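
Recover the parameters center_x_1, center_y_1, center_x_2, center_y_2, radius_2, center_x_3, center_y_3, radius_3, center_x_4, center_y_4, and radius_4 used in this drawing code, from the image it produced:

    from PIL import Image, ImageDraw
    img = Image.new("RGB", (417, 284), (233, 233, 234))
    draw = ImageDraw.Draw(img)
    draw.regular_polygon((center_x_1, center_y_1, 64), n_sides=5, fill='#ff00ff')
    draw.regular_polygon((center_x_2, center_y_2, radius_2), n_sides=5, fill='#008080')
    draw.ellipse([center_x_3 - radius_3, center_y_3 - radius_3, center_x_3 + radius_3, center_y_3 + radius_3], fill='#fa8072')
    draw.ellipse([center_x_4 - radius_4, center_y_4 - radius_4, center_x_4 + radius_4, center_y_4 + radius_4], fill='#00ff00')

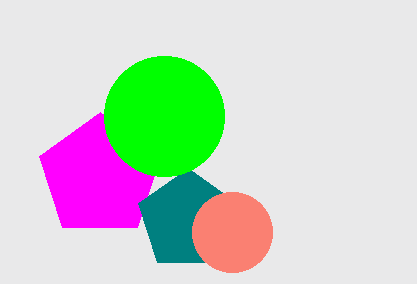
center_x_1 = 100
center_y_1 = 176
center_x_2 = 188
center_y_2 = 220
radius_2 = 52
center_x_3 = 232
center_y_3 = 232
radius_3 = 40
center_x_4 = 164
center_y_4 = 116
radius_4 = 60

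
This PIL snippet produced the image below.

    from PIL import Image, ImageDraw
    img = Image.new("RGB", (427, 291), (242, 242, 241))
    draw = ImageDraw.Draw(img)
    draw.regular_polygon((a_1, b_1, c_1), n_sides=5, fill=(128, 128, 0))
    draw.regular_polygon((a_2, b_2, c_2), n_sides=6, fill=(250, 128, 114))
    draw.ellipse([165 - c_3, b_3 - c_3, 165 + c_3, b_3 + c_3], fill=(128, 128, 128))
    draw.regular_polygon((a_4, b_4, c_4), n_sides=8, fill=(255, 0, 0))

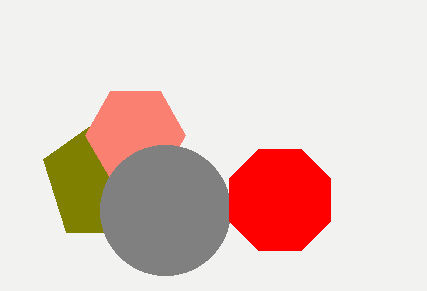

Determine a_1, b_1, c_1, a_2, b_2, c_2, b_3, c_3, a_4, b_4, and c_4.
a_1 = 105, b_1 = 180, c_1 = 65, a_2 = 135, b_2 = 135, c_2 = 50, b_3 = 210, c_3 = 65, a_4 = 280, b_4 = 200, c_4 = 55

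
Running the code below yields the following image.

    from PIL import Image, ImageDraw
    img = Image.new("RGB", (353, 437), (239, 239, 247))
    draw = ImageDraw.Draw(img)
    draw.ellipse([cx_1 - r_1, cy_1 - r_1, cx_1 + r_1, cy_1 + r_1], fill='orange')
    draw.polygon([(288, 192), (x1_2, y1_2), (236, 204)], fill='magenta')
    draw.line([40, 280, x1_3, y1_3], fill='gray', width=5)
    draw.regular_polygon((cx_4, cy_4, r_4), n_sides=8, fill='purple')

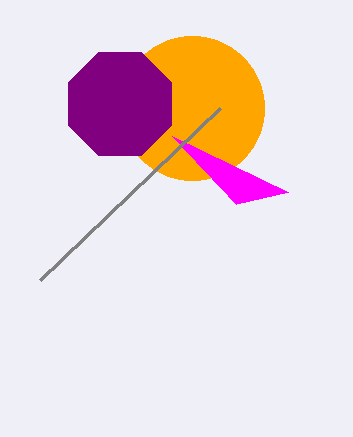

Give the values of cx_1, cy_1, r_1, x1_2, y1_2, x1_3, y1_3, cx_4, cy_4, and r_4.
cx_1 = 192
cy_1 = 108
r_1 = 72
x1_2 = 172
y1_2 = 136
x1_3 = 220
y1_3 = 108
cx_4 = 120
cy_4 = 104
r_4 = 56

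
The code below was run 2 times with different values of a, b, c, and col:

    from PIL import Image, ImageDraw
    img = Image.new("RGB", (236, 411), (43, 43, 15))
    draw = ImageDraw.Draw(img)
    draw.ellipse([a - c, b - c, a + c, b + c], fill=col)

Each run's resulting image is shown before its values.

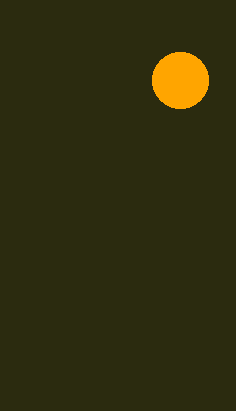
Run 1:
a = 180; b = 80; c = 28; col = 'orange'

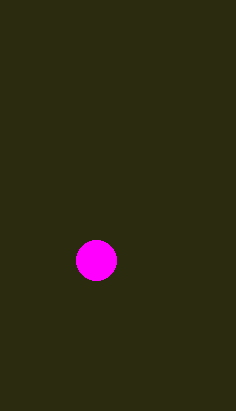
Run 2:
a = 96, b = 260, c = 20, col = 'magenta'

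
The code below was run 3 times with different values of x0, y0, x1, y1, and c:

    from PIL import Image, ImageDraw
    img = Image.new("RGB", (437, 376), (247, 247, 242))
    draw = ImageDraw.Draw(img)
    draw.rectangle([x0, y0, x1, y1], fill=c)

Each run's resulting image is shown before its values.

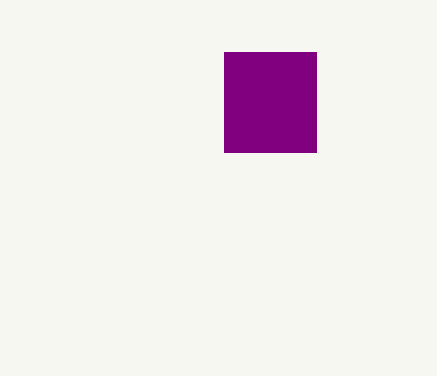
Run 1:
x0 = 224
y0 = 52
x1 = 316
y1 = 152
c = 'purple'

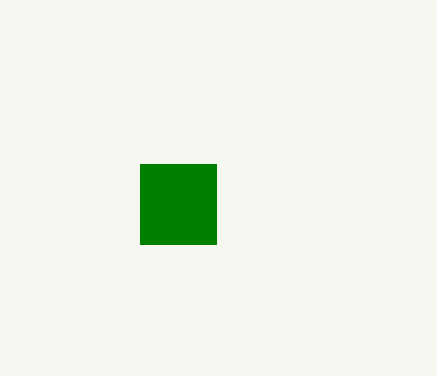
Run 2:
x0 = 140, y0 = 164, x1 = 216, y1 = 244, c = 'green'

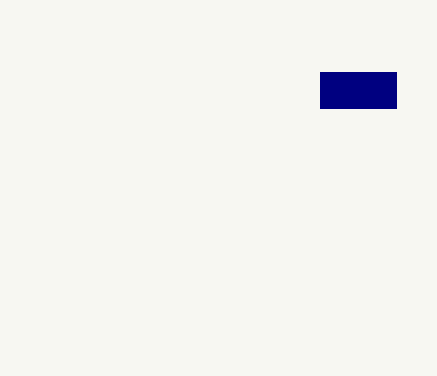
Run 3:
x0 = 320
y0 = 72
x1 = 396
y1 = 108
c = 'navy'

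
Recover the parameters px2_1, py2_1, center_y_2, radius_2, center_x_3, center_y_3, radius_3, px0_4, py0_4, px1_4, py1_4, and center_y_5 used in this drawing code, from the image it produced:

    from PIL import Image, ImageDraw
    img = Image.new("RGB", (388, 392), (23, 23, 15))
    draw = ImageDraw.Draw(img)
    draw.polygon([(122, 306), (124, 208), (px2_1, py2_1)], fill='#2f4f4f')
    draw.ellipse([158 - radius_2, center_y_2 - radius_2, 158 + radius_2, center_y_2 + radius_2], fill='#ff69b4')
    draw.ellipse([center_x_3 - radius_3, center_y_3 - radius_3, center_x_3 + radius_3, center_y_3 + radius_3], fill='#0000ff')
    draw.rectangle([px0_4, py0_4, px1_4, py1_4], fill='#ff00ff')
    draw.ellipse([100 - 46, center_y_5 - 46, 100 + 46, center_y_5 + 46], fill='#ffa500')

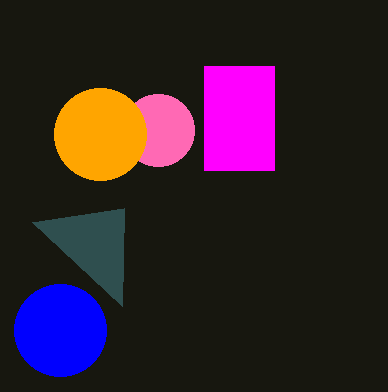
px2_1 = 32; py2_1 = 222; center_y_2 = 130; radius_2 = 36; center_x_3 = 60; center_y_3 = 330; radius_3 = 46; px0_4 = 204; py0_4 = 66; px1_4 = 274; py1_4 = 170; center_y_5 = 134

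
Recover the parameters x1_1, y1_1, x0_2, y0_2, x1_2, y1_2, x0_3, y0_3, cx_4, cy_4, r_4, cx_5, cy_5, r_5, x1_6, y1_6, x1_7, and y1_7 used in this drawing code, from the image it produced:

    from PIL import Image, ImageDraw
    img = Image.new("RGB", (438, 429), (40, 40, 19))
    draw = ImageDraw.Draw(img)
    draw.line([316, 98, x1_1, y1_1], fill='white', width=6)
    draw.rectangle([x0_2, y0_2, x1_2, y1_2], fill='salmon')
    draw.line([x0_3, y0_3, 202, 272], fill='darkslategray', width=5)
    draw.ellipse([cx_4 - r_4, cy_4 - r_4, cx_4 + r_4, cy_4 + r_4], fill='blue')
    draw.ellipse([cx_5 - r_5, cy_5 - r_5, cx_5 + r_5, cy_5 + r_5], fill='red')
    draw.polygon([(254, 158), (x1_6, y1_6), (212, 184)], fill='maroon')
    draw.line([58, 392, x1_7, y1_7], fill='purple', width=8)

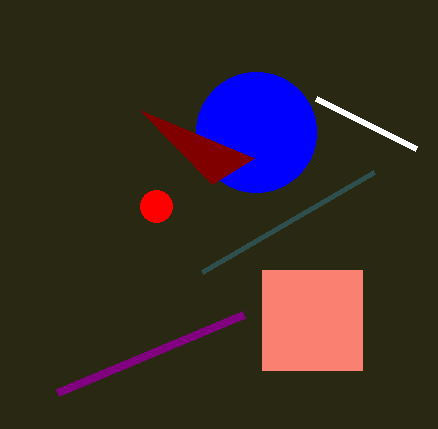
x1_1 = 416
y1_1 = 148
x0_2 = 262
y0_2 = 270
x1_2 = 362
y1_2 = 370
x0_3 = 374
y0_3 = 172
cx_4 = 256
cy_4 = 132
r_4 = 60
cx_5 = 156
cy_5 = 206
r_5 = 16
x1_6 = 140
y1_6 = 110
x1_7 = 244
y1_7 = 314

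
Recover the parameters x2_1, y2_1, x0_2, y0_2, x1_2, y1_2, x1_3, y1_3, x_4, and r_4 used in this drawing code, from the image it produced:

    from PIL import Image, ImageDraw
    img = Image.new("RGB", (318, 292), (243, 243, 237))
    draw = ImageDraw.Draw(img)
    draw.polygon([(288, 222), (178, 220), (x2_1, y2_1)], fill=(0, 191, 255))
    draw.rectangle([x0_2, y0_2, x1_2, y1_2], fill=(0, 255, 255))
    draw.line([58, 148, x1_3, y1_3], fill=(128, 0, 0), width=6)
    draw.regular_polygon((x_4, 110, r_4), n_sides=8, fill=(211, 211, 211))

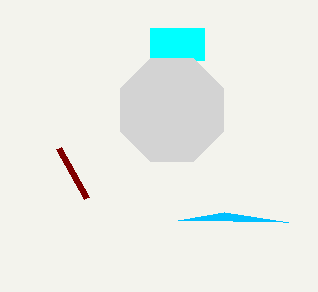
x2_1 = 224; y2_1 = 212; x0_2 = 150; y0_2 = 28; x1_2 = 204; y1_2 = 60; x1_3 = 86; y1_3 = 198; x_4 = 172; r_4 = 56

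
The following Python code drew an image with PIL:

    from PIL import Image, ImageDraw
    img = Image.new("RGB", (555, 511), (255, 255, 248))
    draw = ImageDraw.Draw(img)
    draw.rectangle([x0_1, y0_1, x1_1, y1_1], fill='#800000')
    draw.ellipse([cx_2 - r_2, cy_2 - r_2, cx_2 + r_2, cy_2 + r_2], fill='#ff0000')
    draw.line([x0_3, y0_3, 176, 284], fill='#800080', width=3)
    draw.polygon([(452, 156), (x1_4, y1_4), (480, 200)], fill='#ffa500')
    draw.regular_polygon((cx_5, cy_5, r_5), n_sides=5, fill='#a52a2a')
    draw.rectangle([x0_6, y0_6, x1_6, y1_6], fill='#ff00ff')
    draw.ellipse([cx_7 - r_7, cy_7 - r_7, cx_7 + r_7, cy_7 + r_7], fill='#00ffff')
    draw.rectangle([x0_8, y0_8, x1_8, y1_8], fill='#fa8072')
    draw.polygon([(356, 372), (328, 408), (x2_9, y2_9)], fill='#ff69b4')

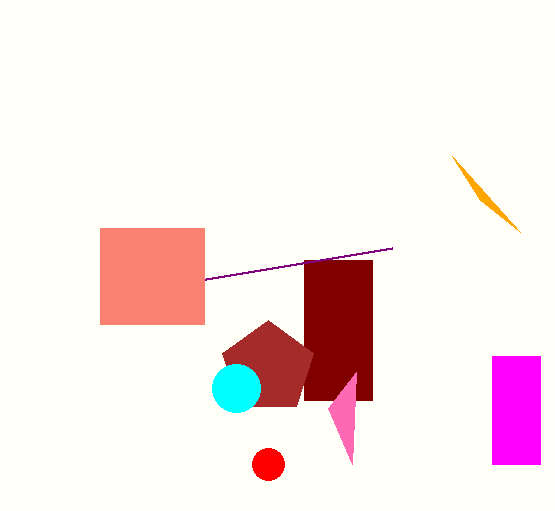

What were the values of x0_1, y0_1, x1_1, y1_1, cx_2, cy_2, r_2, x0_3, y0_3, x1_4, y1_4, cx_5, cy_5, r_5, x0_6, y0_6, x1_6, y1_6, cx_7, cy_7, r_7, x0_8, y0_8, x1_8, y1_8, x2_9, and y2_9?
x0_1 = 304, y0_1 = 260, x1_1 = 372, y1_1 = 400, cx_2 = 268, cy_2 = 464, r_2 = 16, x0_3 = 392, y0_3 = 248, x1_4 = 520, y1_4 = 232, cx_5 = 268, cy_5 = 368, r_5 = 48, x0_6 = 492, y0_6 = 356, x1_6 = 540, y1_6 = 464, cx_7 = 236, cy_7 = 388, r_7 = 24, x0_8 = 100, y0_8 = 228, x1_8 = 204, y1_8 = 324, x2_9 = 352, y2_9 = 464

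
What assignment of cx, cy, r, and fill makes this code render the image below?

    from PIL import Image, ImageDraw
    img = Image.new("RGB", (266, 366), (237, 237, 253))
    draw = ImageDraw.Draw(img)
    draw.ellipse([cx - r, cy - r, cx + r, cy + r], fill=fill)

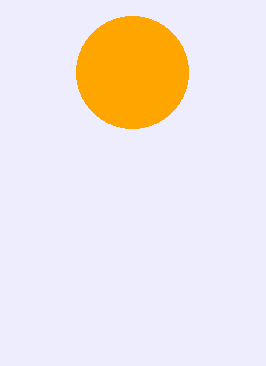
cx = 132; cy = 72; r = 56; fill = 'orange'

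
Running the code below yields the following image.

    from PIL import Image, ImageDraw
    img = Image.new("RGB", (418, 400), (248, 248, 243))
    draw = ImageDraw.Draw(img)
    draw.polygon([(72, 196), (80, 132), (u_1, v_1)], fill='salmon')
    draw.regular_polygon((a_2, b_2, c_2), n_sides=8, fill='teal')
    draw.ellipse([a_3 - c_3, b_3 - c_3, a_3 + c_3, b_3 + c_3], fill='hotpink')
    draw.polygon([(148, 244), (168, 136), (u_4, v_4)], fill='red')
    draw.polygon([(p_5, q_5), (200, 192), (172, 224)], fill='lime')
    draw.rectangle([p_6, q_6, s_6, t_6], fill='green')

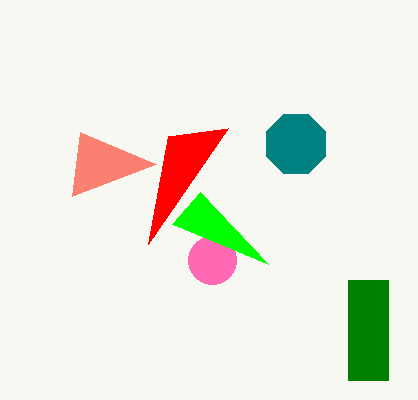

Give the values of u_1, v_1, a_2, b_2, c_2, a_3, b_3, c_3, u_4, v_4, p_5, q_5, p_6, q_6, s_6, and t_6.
u_1 = 156
v_1 = 164
a_2 = 296
b_2 = 144
c_2 = 32
a_3 = 212
b_3 = 260
c_3 = 24
u_4 = 228
v_4 = 128
p_5 = 268
q_5 = 264
p_6 = 348
q_6 = 280
s_6 = 388
t_6 = 380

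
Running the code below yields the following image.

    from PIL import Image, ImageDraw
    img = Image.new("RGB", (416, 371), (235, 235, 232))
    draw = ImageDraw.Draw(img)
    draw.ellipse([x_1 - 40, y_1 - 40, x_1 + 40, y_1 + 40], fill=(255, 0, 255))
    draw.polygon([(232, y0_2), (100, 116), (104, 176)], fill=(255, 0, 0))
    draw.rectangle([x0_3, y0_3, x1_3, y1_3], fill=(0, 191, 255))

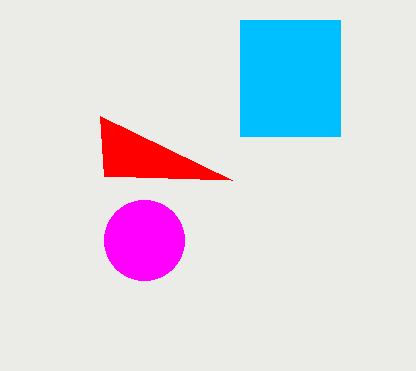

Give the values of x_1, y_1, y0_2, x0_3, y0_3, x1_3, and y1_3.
x_1 = 144, y_1 = 240, y0_2 = 180, x0_3 = 240, y0_3 = 20, x1_3 = 340, y1_3 = 136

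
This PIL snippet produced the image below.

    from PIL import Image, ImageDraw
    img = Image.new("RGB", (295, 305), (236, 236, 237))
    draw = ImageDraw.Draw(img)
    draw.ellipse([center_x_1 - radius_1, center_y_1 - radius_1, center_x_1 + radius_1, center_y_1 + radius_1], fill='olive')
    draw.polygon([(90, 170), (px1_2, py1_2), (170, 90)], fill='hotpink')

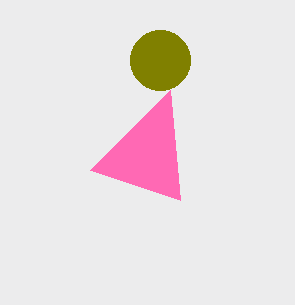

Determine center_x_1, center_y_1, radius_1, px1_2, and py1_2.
center_x_1 = 160; center_y_1 = 60; radius_1 = 30; px1_2 = 180; py1_2 = 200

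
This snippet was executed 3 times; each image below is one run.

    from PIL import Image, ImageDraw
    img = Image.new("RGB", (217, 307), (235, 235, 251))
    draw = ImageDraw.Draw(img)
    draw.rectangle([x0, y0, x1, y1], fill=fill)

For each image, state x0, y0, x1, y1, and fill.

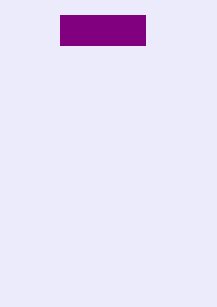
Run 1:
x0 = 60, y0 = 15, x1 = 145, y1 = 45, fill = 'purple'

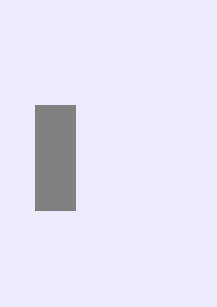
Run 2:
x0 = 35; y0 = 105; x1 = 75; y1 = 210; fill = 'gray'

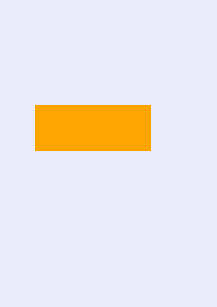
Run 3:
x0 = 35; y0 = 105; x1 = 150; y1 = 150; fill = 'orange'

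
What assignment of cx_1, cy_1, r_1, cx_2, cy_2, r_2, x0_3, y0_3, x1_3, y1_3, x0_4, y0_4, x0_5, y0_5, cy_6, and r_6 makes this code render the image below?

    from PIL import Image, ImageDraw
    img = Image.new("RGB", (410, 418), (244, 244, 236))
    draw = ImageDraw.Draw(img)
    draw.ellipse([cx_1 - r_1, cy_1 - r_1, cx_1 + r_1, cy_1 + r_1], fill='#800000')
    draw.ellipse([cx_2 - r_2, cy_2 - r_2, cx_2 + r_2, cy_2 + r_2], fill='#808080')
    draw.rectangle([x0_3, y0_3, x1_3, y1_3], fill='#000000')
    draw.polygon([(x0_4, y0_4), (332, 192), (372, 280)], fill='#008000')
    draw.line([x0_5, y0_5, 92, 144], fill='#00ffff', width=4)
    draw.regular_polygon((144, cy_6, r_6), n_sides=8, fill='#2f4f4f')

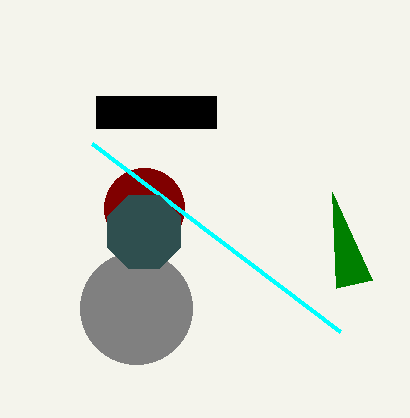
cx_1 = 144; cy_1 = 208; r_1 = 40; cx_2 = 136; cy_2 = 308; r_2 = 56; x0_3 = 96; y0_3 = 96; x1_3 = 216; y1_3 = 128; x0_4 = 336; y0_4 = 288; x0_5 = 340; y0_5 = 332; cy_6 = 232; r_6 = 40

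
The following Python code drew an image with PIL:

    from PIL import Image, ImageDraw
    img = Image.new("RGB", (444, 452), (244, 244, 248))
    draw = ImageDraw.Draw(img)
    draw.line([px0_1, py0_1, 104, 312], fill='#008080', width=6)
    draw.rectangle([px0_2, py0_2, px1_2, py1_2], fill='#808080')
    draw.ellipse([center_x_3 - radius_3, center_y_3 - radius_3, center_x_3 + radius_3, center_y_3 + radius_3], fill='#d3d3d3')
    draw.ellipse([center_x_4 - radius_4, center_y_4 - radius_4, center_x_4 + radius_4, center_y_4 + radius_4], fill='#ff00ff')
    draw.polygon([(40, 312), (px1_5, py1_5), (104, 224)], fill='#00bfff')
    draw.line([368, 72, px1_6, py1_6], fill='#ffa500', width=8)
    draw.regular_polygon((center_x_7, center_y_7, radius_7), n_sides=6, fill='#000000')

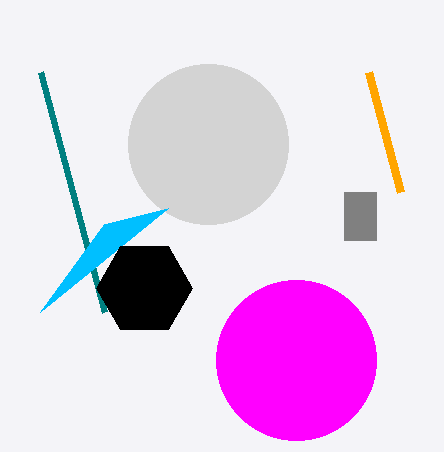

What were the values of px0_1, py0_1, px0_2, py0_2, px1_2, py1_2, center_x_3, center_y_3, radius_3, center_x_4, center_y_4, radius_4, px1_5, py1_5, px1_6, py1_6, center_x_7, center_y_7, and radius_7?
px0_1 = 40
py0_1 = 72
px0_2 = 344
py0_2 = 192
px1_2 = 376
py1_2 = 240
center_x_3 = 208
center_y_3 = 144
radius_3 = 80
center_x_4 = 296
center_y_4 = 360
radius_4 = 80
px1_5 = 168
py1_5 = 208
px1_6 = 400
py1_6 = 192
center_x_7 = 144
center_y_7 = 288
radius_7 = 48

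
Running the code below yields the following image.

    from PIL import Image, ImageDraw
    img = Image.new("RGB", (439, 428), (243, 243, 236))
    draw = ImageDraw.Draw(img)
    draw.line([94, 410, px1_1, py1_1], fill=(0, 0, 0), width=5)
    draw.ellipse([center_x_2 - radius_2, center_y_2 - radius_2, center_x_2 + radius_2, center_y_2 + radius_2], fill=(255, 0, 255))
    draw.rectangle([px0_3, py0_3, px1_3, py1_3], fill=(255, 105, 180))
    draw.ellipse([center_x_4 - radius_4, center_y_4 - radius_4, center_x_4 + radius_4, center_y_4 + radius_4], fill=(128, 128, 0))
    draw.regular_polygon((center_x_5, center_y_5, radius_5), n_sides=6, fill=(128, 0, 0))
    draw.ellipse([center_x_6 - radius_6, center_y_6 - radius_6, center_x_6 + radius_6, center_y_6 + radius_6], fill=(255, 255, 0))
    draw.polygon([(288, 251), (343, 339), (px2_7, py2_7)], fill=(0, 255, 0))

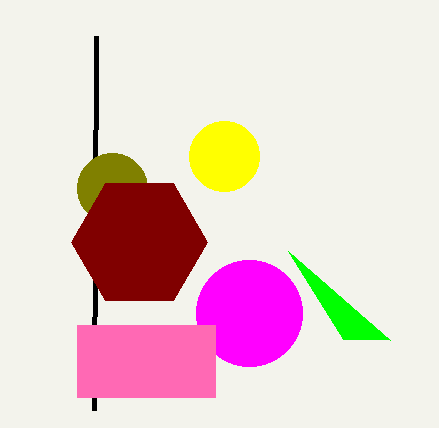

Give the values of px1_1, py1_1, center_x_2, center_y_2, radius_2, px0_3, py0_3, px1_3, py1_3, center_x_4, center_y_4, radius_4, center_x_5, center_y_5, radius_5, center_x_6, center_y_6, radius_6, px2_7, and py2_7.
px1_1 = 96, py1_1 = 36, center_x_2 = 249, center_y_2 = 313, radius_2 = 53, px0_3 = 77, py0_3 = 325, px1_3 = 215, py1_3 = 397, center_x_4 = 112, center_y_4 = 188, radius_4 = 35, center_x_5 = 139, center_y_5 = 242, radius_5 = 68, center_x_6 = 224, center_y_6 = 156, radius_6 = 35, px2_7 = 390, py2_7 = 340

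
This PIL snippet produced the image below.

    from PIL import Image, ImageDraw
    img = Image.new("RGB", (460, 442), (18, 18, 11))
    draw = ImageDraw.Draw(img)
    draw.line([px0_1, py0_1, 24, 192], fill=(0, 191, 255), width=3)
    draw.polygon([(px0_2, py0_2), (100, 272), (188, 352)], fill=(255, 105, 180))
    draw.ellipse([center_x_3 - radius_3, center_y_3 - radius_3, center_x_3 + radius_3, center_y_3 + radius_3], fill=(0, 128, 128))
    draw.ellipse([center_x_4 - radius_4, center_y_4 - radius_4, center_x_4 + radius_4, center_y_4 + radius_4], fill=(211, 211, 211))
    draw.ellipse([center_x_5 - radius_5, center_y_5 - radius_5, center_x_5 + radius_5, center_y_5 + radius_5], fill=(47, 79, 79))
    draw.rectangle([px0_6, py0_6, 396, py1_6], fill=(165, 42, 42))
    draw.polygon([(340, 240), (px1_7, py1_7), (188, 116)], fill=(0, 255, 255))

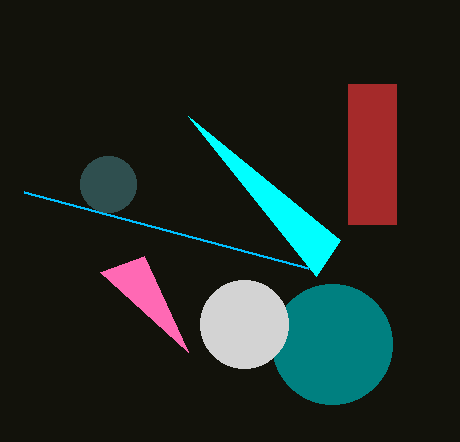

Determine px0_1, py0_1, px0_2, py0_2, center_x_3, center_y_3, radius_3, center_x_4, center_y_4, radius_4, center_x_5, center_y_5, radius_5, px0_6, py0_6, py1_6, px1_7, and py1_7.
px0_1 = 308; py0_1 = 268; px0_2 = 144; py0_2 = 256; center_x_3 = 332; center_y_3 = 344; radius_3 = 60; center_x_4 = 244; center_y_4 = 324; radius_4 = 44; center_x_5 = 108; center_y_5 = 184; radius_5 = 28; px0_6 = 348; py0_6 = 84; py1_6 = 224; px1_7 = 316; py1_7 = 276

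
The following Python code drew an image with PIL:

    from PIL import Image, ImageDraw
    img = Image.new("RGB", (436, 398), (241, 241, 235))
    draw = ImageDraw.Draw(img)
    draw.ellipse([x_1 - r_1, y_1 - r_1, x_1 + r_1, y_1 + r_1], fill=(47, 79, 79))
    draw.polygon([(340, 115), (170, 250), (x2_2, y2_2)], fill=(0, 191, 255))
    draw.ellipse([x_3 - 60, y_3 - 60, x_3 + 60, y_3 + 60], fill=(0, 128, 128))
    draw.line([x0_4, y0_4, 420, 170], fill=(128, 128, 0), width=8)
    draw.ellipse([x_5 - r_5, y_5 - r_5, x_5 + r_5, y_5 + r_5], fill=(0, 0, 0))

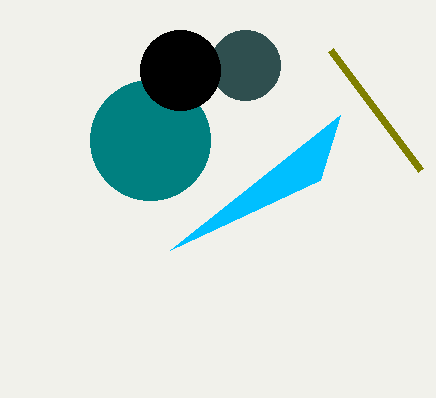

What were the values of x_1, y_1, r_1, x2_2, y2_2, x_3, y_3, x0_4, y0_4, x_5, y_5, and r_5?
x_1 = 245, y_1 = 65, r_1 = 35, x2_2 = 320, y2_2 = 180, x_3 = 150, y_3 = 140, x0_4 = 330, y0_4 = 50, x_5 = 180, y_5 = 70, r_5 = 40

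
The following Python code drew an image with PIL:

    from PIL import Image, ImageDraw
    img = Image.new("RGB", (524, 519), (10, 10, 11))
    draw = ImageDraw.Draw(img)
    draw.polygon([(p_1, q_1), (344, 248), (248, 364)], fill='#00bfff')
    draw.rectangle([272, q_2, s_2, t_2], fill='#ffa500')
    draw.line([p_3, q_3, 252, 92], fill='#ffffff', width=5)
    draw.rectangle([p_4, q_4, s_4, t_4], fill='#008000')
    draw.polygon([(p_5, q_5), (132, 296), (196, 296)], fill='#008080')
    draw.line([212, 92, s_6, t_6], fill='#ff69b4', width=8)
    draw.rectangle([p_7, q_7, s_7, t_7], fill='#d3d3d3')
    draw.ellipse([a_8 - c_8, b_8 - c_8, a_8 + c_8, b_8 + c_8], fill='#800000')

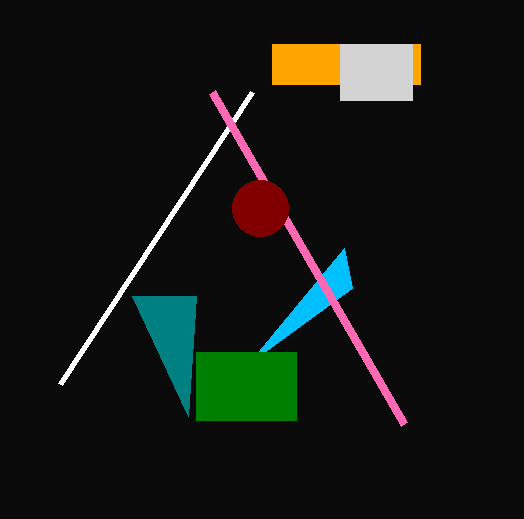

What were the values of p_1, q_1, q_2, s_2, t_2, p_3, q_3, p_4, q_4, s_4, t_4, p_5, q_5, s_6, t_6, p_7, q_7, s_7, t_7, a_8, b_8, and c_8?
p_1 = 352, q_1 = 288, q_2 = 44, s_2 = 420, t_2 = 84, p_3 = 60, q_3 = 384, p_4 = 196, q_4 = 352, s_4 = 296, t_4 = 420, p_5 = 188, q_5 = 416, s_6 = 404, t_6 = 424, p_7 = 340, q_7 = 44, s_7 = 412, t_7 = 100, a_8 = 260, b_8 = 208, c_8 = 28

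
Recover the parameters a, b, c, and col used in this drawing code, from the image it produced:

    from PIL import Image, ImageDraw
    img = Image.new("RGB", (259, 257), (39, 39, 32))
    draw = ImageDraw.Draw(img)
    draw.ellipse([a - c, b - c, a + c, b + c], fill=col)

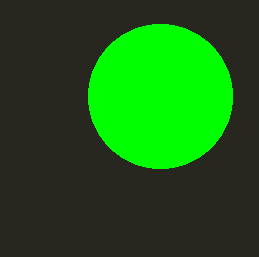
a = 160, b = 96, c = 72, col = 'lime'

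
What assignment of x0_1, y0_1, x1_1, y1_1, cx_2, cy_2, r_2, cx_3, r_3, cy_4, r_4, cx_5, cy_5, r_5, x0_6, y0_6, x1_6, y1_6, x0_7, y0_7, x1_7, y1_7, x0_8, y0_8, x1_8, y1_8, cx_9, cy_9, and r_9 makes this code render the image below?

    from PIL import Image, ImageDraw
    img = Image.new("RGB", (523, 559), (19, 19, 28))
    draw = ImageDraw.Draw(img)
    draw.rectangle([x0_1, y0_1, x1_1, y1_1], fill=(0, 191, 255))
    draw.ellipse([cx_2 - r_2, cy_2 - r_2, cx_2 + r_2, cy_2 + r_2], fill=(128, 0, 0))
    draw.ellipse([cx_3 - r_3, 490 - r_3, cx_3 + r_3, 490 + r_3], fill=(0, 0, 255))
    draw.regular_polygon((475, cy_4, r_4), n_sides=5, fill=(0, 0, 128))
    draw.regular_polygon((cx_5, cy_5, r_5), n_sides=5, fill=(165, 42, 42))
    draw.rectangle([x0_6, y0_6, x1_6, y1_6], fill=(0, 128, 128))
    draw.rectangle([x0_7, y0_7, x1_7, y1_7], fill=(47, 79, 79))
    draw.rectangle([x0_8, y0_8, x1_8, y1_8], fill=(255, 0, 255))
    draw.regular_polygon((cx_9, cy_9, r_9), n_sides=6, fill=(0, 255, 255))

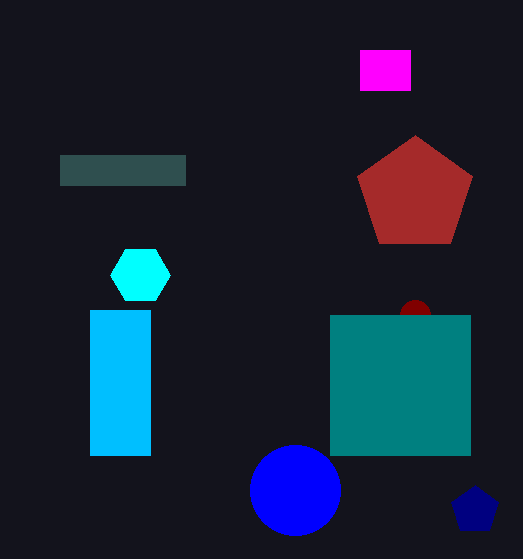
x0_1 = 90
y0_1 = 310
x1_1 = 150
y1_1 = 455
cx_2 = 415
cy_2 = 315
r_2 = 15
cx_3 = 295
r_3 = 45
cy_4 = 510
r_4 = 25
cx_5 = 415
cy_5 = 195
r_5 = 60
x0_6 = 330
y0_6 = 315
x1_6 = 470
y1_6 = 455
x0_7 = 60
y0_7 = 155
x1_7 = 185
y1_7 = 185
x0_8 = 360
y0_8 = 50
x1_8 = 410
y1_8 = 90
cx_9 = 140
cy_9 = 275
r_9 = 30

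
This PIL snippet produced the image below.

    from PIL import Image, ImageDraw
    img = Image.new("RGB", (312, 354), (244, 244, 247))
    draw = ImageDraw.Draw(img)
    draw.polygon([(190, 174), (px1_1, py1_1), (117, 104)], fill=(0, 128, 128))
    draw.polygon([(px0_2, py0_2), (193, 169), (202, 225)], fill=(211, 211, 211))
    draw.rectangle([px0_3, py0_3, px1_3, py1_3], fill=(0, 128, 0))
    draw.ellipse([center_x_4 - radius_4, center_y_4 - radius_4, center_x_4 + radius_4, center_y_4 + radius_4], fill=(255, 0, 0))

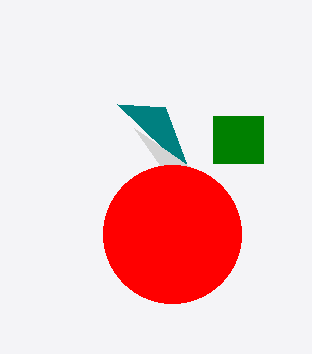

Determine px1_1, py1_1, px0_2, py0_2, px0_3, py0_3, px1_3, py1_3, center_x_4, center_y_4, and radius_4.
px1_1 = 165, py1_1 = 107, px0_2 = 134, py0_2 = 128, px0_3 = 213, py0_3 = 116, px1_3 = 263, py1_3 = 163, center_x_4 = 172, center_y_4 = 234, radius_4 = 69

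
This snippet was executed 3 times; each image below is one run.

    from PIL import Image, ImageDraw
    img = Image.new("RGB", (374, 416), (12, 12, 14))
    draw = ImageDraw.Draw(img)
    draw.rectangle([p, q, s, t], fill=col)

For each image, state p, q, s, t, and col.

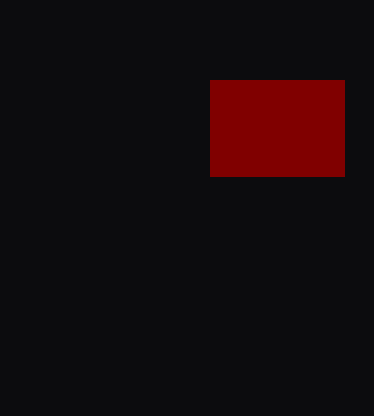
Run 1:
p = 210, q = 80, s = 344, t = 176, col = 'maroon'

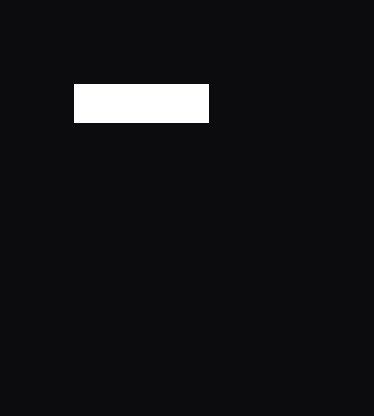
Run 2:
p = 74, q = 84, s = 208, t = 122, col = 'white'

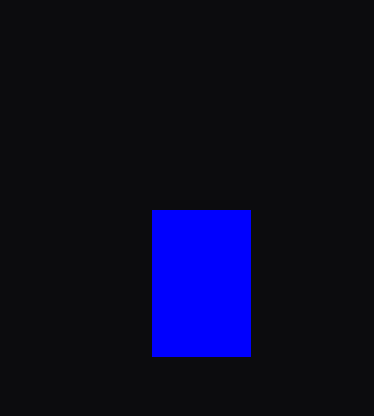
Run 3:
p = 152, q = 210, s = 250, t = 356, col = 'blue'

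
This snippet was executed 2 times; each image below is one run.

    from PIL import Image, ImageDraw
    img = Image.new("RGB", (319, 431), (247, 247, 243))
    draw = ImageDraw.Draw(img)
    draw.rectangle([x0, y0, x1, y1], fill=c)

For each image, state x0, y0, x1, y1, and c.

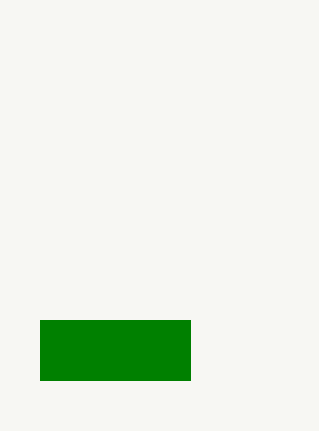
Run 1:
x0 = 40
y0 = 320
x1 = 190
y1 = 380
c = 'green'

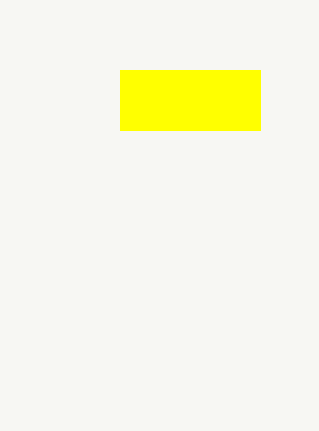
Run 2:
x0 = 120; y0 = 70; x1 = 260; y1 = 130; c = 'yellow'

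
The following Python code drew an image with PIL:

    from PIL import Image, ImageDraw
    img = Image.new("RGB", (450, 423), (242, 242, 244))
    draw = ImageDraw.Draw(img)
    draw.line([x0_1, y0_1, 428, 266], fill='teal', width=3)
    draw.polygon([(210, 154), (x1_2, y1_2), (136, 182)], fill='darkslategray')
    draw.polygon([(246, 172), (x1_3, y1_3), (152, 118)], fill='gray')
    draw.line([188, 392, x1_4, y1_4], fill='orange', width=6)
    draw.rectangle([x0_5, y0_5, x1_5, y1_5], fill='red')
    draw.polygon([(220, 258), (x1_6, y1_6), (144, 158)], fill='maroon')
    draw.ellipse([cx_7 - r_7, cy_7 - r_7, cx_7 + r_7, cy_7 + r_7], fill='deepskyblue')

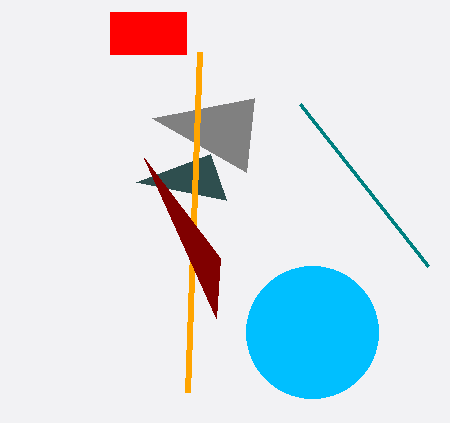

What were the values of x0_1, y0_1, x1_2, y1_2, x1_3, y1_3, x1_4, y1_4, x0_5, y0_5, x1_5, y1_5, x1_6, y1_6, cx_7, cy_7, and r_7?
x0_1 = 300
y0_1 = 104
x1_2 = 226
y1_2 = 200
x1_3 = 254
y1_3 = 98
x1_4 = 200
y1_4 = 52
x0_5 = 110
y0_5 = 12
x1_5 = 186
y1_5 = 54
x1_6 = 216
y1_6 = 318
cx_7 = 312
cy_7 = 332
r_7 = 66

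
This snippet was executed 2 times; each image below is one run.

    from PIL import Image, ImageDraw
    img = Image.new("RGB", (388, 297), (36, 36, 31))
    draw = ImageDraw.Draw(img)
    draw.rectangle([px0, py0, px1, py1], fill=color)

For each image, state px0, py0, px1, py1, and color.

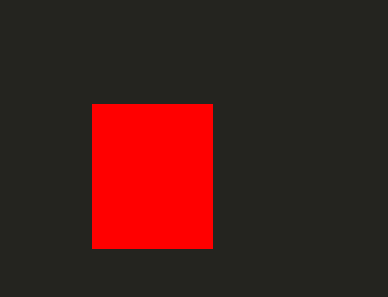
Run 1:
px0 = 92
py0 = 104
px1 = 212
py1 = 248
color = 'red'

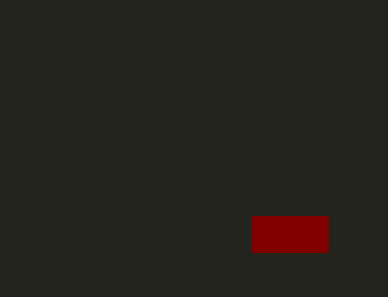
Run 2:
px0 = 252, py0 = 216, px1 = 328, py1 = 252, color = 'maroon'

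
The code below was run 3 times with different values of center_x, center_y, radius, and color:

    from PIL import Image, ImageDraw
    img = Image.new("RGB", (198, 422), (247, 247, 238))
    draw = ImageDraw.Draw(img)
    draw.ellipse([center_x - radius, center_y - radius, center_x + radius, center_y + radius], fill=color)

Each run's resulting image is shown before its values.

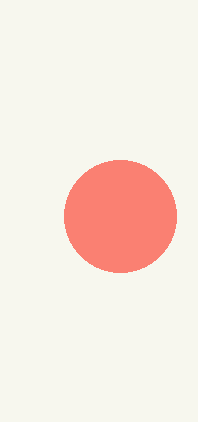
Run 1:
center_x = 120; center_y = 216; radius = 56; color = 'salmon'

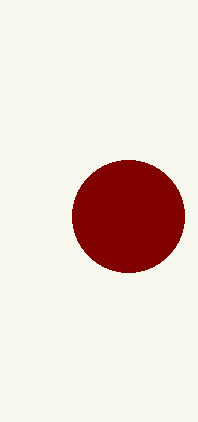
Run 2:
center_x = 128
center_y = 216
radius = 56
color = 'maroon'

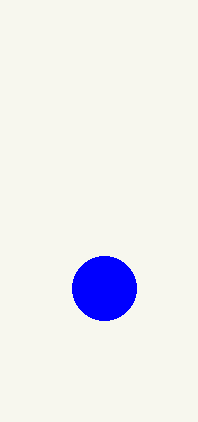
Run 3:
center_x = 104
center_y = 288
radius = 32
color = 'blue'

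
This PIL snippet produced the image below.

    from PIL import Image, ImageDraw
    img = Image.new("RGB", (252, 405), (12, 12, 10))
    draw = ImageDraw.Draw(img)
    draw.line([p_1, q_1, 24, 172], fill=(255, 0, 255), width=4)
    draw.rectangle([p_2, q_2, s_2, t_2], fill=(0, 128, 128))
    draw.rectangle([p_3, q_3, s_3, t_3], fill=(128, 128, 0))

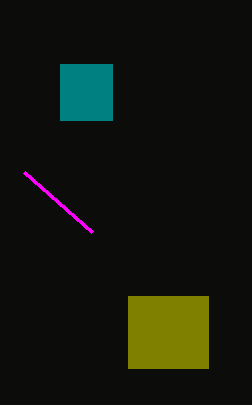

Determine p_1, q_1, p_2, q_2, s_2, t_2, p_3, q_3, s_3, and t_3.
p_1 = 92
q_1 = 232
p_2 = 60
q_2 = 64
s_2 = 112
t_2 = 120
p_3 = 128
q_3 = 296
s_3 = 208
t_3 = 368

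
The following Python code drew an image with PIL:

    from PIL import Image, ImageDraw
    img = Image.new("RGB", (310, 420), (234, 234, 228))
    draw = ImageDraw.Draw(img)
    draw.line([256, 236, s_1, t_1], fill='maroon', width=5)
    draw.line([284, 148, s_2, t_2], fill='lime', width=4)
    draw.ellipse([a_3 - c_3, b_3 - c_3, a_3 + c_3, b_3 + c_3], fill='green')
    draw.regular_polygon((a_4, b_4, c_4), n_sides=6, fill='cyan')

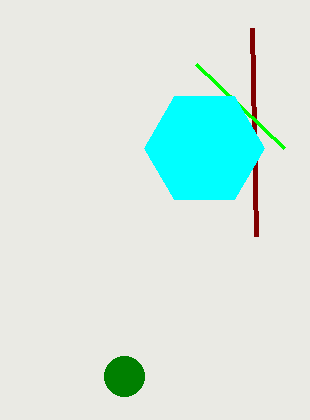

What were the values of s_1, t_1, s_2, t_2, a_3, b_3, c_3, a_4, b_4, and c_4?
s_1 = 252; t_1 = 28; s_2 = 196; t_2 = 64; a_3 = 124; b_3 = 376; c_3 = 20; a_4 = 204; b_4 = 148; c_4 = 60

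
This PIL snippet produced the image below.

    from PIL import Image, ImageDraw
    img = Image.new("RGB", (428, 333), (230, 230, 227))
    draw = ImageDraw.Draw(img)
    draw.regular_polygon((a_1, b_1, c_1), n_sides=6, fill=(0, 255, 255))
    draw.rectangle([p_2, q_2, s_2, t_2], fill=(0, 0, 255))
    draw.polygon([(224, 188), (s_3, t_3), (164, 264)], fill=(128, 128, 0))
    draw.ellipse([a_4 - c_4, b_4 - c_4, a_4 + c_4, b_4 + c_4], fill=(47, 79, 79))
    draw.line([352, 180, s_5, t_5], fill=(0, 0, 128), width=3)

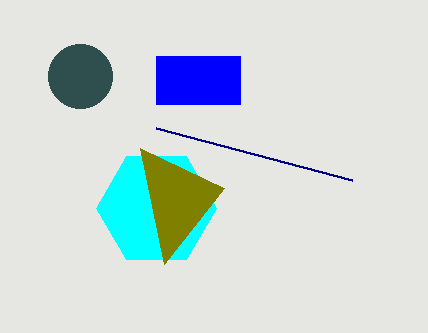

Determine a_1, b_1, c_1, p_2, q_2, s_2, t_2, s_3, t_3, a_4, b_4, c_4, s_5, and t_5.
a_1 = 156, b_1 = 208, c_1 = 60, p_2 = 156, q_2 = 56, s_2 = 240, t_2 = 104, s_3 = 140, t_3 = 148, a_4 = 80, b_4 = 76, c_4 = 32, s_5 = 156, t_5 = 128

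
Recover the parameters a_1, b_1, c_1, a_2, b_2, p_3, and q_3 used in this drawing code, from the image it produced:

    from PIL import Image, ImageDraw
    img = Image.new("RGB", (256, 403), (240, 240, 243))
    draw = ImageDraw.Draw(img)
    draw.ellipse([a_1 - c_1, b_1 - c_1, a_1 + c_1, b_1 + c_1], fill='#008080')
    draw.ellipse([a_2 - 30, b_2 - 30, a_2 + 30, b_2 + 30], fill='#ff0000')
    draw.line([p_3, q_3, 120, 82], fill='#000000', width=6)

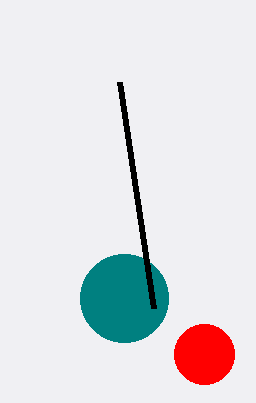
a_1 = 124
b_1 = 298
c_1 = 44
a_2 = 204
b_2 = 354
p_3 = 154
q_3 = 308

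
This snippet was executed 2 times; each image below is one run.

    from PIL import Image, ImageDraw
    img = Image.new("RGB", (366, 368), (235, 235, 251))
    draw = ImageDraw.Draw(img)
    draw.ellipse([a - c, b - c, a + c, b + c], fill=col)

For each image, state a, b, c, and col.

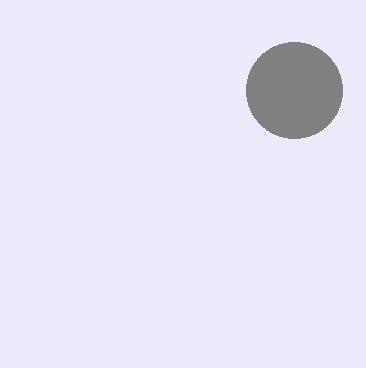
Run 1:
a = 294, b = 90, c = 48, col = 'gray'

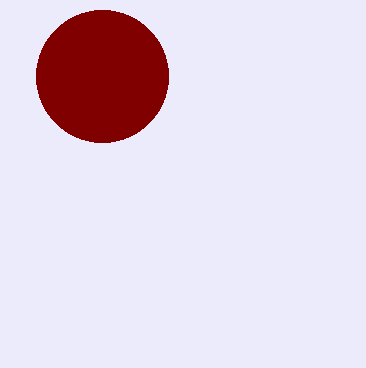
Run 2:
a = 102
b = 76
c = 66
col = 'maroon'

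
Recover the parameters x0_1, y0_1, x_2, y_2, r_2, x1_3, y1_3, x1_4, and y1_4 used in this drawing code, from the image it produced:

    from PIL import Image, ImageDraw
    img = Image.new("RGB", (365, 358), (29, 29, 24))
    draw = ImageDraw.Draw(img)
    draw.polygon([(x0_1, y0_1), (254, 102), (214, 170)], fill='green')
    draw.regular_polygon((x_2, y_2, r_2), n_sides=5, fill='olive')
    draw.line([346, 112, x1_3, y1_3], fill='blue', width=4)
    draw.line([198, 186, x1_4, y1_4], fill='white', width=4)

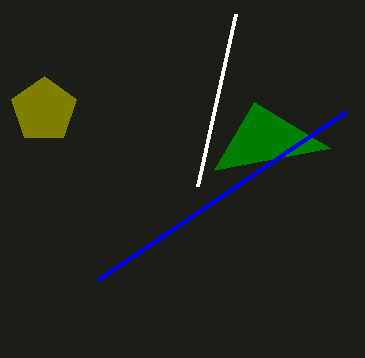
x0_1 = 330
y0_1 = 148
x_2 = 44
y_2 = 110
r_2 = 34
x1_3 = 98
y1_3 = 280
x1_4 = 236
y1_4 = 14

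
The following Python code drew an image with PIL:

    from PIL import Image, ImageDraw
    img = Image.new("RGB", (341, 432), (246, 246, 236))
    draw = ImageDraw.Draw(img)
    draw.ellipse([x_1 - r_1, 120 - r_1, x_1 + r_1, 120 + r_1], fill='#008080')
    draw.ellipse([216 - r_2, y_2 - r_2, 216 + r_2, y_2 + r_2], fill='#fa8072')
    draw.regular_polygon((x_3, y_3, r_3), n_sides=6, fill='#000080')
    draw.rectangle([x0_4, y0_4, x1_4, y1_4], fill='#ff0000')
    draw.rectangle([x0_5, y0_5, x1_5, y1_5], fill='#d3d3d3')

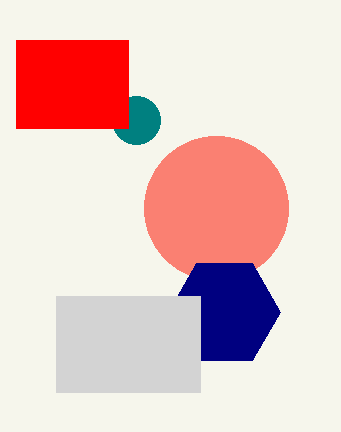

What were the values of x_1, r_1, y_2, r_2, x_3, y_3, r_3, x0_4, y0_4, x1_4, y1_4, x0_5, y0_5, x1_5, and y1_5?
x_1 = 136; r_1 = 24; y_2 = 208; r_2 = 72; x_3 = 224; y_3 = 312; r_3 = 56; x0_4 = 16; y0_4 = 40; x1_4 = 128; y1_4 = 128; x0_5 = 56; y0_5 = 296; x1_5 = 200; y1_5 = 392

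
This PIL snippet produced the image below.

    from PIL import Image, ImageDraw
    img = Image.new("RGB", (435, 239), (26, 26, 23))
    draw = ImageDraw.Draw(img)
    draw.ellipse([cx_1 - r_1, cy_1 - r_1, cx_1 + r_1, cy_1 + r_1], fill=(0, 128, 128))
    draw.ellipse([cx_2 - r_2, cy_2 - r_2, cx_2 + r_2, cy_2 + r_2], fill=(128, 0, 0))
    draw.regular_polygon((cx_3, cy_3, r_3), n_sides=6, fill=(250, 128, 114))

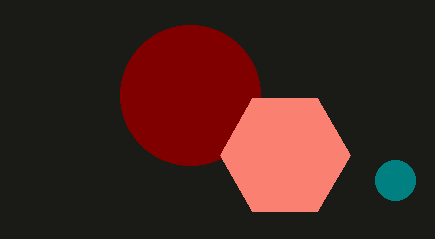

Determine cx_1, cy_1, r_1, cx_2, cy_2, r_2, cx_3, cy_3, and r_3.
cx_1 = 395, cy_1 = 180, r_1 = 20, cx_2 = 190, cy_2 = 95, r_2 = 70, cx_3 = 285, cy_3 = 155, r_3 = 65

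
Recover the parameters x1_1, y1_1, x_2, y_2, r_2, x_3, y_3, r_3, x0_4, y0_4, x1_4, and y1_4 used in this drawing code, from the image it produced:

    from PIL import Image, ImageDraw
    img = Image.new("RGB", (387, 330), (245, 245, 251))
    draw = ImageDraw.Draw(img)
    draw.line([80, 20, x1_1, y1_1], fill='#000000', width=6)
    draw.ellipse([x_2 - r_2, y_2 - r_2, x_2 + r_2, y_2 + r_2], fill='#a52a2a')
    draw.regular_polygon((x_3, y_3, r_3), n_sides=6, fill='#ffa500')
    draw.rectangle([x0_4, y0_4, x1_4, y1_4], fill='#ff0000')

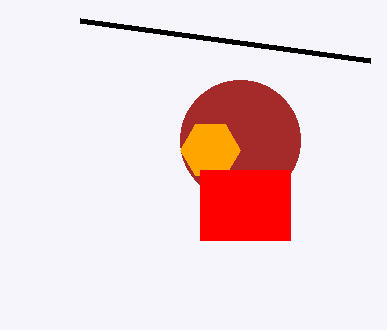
x1_1 = 370; y1_1 = 60; x_2 = 240; y_2 = 140; r_2 = 60; x_3 = 210; y_3 = 150; r_3 = 30; x0_4 = 200; y0_4 = 170; x1_4 = 290; y1_4 = 240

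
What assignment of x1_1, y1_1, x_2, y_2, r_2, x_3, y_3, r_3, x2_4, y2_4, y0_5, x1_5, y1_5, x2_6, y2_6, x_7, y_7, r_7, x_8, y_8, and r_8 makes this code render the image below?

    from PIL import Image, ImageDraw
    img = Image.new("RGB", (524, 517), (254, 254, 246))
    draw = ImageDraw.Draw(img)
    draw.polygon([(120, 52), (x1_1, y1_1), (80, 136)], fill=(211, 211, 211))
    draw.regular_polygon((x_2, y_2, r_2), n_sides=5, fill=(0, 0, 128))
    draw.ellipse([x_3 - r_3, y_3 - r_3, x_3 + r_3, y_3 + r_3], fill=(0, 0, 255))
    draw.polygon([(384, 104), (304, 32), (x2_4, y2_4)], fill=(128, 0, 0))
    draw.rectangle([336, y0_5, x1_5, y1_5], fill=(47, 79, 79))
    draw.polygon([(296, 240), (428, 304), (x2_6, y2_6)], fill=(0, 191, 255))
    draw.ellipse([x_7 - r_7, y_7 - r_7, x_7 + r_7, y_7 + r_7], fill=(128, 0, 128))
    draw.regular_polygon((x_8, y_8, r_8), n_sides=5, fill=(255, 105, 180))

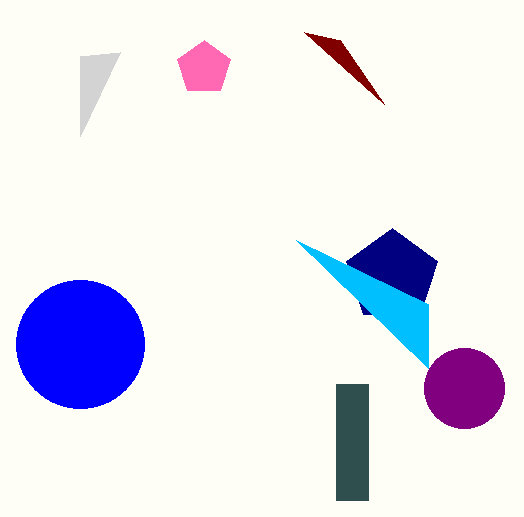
x1_1 = 80; y1_1 = 56; x_2 = 392; y_2 = 276; r_2 = 48; x_3 = 80; y_3 = 344; r_3 = 64; x2_4 = 340; y2_4 = 40; y0_5 = 384; x1_5 = 368; y1_5 = 500; x2_6 = 428; y2_6 = 368; x_7 = 464; y_7 = 388; r_7 = 40; x_8 = 204; y_8 = 68; r_8 = 28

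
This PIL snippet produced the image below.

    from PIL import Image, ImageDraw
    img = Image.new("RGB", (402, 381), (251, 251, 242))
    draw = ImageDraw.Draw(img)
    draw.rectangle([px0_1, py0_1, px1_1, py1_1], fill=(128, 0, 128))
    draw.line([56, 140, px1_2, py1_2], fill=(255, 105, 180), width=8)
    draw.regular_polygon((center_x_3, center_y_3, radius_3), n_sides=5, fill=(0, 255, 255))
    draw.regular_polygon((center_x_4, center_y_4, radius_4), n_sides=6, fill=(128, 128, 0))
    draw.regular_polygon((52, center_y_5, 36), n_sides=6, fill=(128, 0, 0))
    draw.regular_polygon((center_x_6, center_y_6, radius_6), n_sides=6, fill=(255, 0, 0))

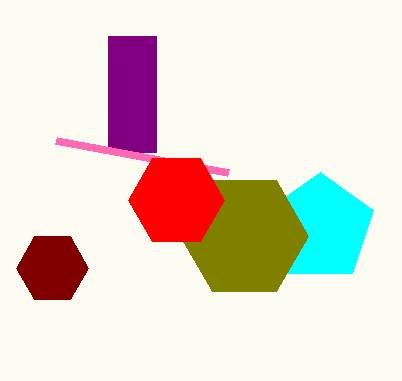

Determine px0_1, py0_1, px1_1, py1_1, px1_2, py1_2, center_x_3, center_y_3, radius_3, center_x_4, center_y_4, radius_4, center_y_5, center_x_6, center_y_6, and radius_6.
px0_1 = 108; py0_1 = 36; px1_1 = 156; py1_1 = 152; px1_2 = 228; py1_2 = 172; center_x_3 = 320; center_y_3 = 228; radius_3 = 56; center_x_4 = 244; center_y_4 = 236; radius_4 = 64; center_y_5 = 268; center_x_6 = 176; center_y_6 = 200; radius_6 = 48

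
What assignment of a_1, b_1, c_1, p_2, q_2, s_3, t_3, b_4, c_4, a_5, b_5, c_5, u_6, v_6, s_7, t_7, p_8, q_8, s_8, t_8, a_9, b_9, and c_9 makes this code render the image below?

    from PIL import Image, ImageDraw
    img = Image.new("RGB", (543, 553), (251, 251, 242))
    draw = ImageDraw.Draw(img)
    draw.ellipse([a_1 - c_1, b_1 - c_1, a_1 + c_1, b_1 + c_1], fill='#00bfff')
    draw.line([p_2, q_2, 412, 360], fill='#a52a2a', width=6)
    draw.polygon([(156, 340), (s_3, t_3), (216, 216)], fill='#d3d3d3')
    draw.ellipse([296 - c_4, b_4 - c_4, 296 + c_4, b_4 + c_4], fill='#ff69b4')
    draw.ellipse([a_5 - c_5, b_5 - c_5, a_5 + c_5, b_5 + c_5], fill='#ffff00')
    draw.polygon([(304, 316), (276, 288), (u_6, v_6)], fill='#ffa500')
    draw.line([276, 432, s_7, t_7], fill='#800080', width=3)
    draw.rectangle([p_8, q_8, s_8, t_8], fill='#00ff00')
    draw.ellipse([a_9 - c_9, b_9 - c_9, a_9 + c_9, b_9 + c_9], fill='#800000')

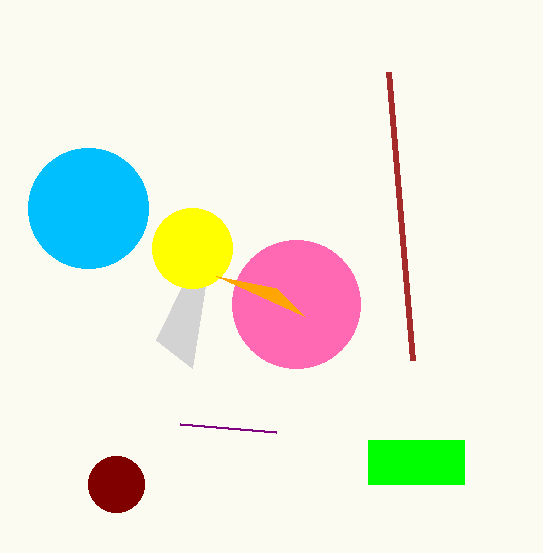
a_1 = 88
b_1 = 208
c_1 = 60
p_2 = 388
q_2 = 72
s_3 = 192
t_3 = 368
b_4 = 304
c_4 = 64
a_5 = 192
b_5 = 248
c_5 = 40
u_6 = 216
v_6 = 276
s_7 = 180
t_7 = 424
p_8 = 368
q_8 = 440
s_8 = 464
t_8 = 484
a_9 = 116
b_9 = 484
c_9 = 28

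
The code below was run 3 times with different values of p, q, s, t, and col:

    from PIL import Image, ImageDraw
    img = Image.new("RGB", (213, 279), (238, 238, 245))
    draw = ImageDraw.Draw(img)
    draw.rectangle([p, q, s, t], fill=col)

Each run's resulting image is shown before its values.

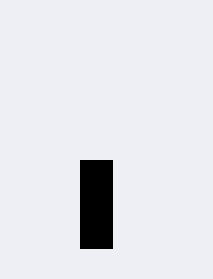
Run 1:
p = 80, q = 160, s = 112, t = 248, col = 'black'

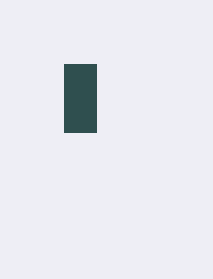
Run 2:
p = 64
q = 64
s = 96
t = 132
col = 'darkslategray'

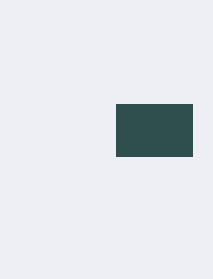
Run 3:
p = 116, q = 104, s = 192, t = 156, col = 'darkslategray'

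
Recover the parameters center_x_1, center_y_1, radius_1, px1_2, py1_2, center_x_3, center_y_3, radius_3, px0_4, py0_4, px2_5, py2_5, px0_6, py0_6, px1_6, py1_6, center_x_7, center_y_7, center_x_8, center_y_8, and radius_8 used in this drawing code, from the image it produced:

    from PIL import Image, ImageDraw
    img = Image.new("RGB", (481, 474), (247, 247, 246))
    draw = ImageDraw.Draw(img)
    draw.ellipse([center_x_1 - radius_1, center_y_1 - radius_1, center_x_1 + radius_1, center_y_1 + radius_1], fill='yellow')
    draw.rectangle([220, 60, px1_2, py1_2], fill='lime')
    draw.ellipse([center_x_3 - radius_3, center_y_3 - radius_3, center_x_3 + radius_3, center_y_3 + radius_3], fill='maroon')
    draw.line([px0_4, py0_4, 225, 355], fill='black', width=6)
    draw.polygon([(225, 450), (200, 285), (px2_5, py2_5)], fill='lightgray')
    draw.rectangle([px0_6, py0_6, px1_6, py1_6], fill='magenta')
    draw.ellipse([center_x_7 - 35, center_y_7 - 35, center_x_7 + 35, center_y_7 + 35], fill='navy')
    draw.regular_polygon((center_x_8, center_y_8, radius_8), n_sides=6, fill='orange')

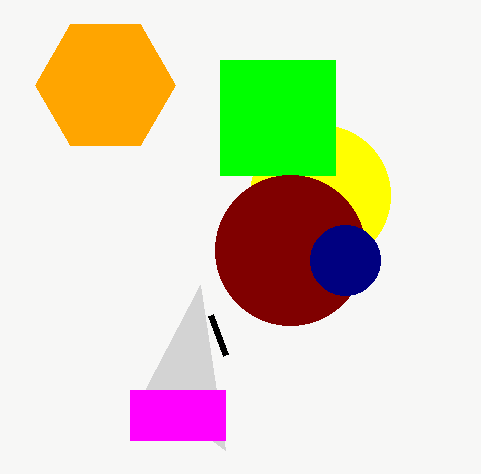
center_x_1 = 320
center_y_1 = 195
radius_1 = 70
px1_2 = 335
py1_2 = 175
center_x_3 = 290
center_y_3 = 250
radius_3 = 75
px0_4 = 210
py0_4 = 315
px2_5 = 145
py2_5 = 390
px0_6 = 130
py0_6 = 390
px1_6 = 225
py1_6 = 440
center_x_7 = 345
center_y_7 = 260
center_x_8 = 105
center_y_8 = 85
radius_8 = 70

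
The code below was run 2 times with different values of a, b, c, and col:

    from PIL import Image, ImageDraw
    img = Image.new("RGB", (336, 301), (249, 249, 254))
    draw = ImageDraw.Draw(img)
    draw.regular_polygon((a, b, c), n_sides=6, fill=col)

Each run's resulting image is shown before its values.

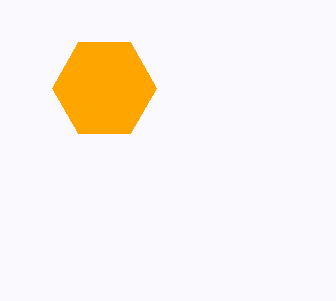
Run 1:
a = 104
b = 88
c = 52
col = 'orange'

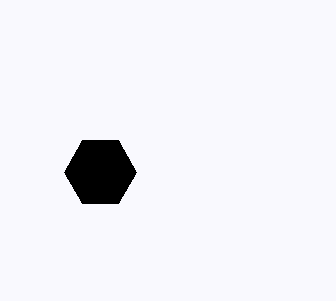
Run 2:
a = 100
b = 172
c = 36
col = 'black'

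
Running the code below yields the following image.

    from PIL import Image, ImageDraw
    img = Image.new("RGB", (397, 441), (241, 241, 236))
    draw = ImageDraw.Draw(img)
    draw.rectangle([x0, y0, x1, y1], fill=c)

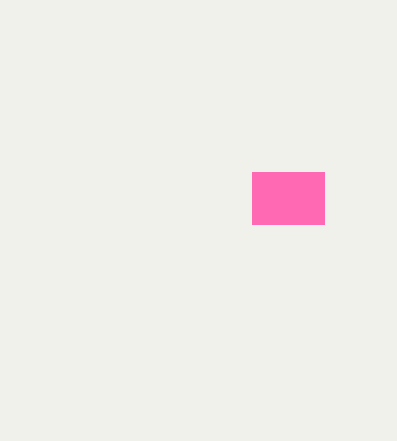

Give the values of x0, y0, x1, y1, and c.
x0 = 252; y0 = 172; x1 = 324; y1 = 224; c = 'hotpink'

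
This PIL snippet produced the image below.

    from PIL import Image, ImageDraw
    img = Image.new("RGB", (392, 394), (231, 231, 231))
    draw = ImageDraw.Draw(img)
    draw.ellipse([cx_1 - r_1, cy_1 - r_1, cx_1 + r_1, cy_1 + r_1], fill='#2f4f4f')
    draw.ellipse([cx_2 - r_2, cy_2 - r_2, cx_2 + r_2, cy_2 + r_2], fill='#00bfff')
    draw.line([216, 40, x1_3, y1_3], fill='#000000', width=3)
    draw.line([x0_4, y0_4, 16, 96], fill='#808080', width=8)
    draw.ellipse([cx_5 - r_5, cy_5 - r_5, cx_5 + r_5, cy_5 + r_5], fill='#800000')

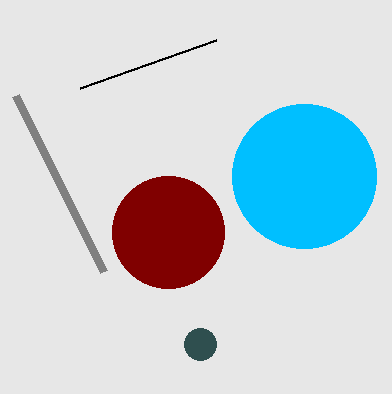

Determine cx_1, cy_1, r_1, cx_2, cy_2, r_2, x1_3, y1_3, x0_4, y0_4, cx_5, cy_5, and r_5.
cx_1 = 200; cy_1 = 344; r_1 = 16; cx_2 = 304; cy_2 = 176; r_2 = 72; x1_3 = 80; y1_3 = 88; x0_4 = 104; y0_4 = 272; cx_5 = 168; cy_5 = 232; r_5 = 56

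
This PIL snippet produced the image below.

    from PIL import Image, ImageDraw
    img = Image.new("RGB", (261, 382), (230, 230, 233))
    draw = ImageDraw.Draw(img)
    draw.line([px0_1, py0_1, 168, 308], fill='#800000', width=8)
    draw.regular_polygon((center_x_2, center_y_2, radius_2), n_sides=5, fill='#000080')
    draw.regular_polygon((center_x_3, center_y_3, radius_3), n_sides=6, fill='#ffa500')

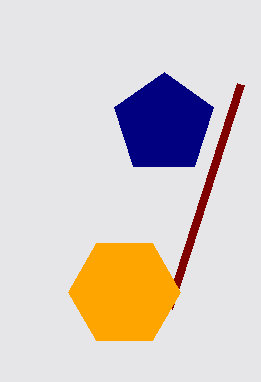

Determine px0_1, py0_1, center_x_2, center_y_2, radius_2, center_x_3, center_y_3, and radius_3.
px0_1 = 240, py0_1 = 84, center_x_2 = 164, center_y_2 = 124, radius_2 = 52, center_x_3 = 124, center_y_3 = 292, radius_3 = 56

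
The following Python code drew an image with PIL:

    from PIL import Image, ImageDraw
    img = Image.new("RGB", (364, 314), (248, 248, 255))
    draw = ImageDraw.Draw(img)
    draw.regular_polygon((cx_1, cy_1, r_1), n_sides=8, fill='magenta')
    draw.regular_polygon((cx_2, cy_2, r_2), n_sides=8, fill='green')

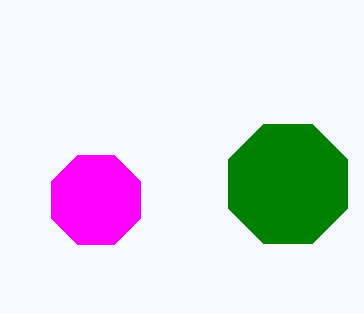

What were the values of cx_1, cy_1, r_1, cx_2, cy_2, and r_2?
cx_1 = 96, cy_1 = 200, r_1 = 48, cx_2 = 288, cy_2 = 184, r_2 = 64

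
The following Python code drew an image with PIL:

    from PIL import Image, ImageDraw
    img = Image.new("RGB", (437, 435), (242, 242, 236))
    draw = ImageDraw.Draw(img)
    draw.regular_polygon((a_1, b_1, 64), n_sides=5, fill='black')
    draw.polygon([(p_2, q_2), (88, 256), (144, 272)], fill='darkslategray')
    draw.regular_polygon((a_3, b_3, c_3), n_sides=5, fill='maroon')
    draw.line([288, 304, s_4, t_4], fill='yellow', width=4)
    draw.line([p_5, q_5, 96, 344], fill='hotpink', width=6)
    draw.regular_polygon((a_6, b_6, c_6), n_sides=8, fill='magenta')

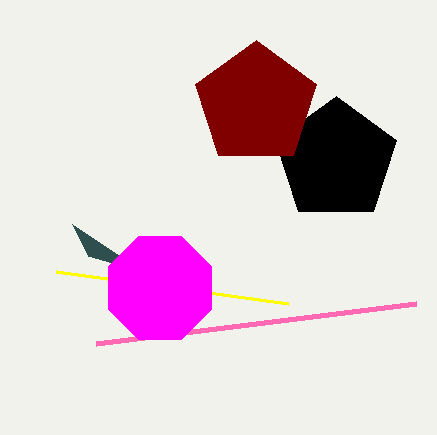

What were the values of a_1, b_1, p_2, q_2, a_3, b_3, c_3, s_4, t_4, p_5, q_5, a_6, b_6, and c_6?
a_1 = 336, b_1 = 160, p_2 = 72, q_2 = 224, a_3 = 256, b_3 = 104, c_3 = 64, s_4 = 56, t_4 = 272, p_5 = 416, q_5 = 304, a_6 = 160, b_6 = 288, c_6 = 56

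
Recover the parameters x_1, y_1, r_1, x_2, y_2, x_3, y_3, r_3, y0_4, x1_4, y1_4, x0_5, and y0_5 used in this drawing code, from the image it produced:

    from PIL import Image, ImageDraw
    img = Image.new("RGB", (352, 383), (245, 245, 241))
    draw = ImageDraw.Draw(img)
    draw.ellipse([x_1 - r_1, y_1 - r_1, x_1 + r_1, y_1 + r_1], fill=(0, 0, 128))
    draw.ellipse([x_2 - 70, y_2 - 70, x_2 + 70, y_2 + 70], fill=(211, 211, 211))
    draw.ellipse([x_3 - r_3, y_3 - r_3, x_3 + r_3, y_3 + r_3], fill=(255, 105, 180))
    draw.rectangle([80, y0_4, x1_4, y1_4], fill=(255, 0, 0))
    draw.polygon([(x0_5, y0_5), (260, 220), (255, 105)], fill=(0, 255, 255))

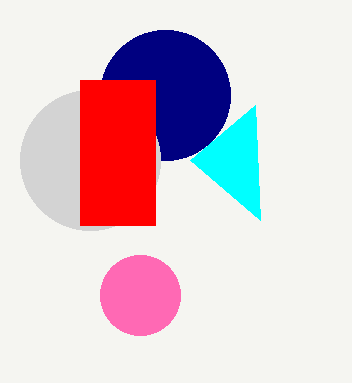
x_1 = 165, y_1 = 95, r_1 = 65, x_2 = 90, y_2 = 160, x_3 = 140, y_3 = 295, r_3 = 40, y0_4 = 80, x1_4 = 155, y1_4 = 225, x0_5 = 190, y0_5 = 160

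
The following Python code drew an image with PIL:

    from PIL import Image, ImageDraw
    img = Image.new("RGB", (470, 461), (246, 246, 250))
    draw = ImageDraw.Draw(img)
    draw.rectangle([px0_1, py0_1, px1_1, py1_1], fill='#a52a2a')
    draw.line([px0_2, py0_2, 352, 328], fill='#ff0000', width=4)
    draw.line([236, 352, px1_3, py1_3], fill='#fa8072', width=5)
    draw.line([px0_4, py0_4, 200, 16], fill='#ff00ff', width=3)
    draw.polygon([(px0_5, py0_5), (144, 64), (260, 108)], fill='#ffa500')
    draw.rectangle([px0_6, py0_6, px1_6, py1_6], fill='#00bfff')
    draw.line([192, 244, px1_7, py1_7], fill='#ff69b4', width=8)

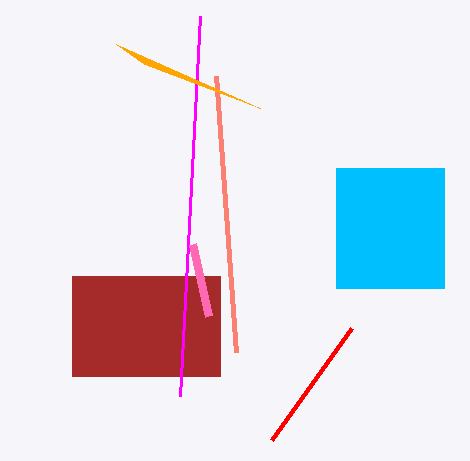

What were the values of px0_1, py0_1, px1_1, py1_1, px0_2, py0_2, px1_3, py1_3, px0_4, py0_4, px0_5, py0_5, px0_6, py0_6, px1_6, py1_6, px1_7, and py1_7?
px0_1 = 72
py0_1 = 276
px1_1 = 220
py1_1 = 376
px0_2 = 272
py0_2 = 440
px1_3 = 216
py1_3 = 76
px0_4 = 180
py0_4 = 396
px0_5 = 116
py0_5 = 44
px0_6 = 336
py0_6 = 168
px1_6 = 444
py1_6 = 288
px1_7 = 208
py1_7 = 316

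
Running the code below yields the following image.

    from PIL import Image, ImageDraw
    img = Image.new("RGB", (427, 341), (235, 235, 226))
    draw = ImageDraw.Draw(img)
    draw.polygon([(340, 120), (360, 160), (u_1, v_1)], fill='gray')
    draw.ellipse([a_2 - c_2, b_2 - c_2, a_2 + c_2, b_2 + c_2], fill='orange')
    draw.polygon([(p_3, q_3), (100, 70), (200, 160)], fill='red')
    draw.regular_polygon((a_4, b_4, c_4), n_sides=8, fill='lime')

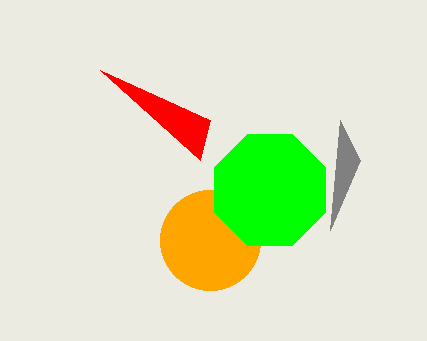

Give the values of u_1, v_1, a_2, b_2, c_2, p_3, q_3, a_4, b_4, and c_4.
u_1 = 330, v_1 = 230, a_2 = 210, b_2 = 240, c_2 = 50, p_3 = 210, q_3 = 120, a_4 = 270, b_4 = 190, c_4 = 60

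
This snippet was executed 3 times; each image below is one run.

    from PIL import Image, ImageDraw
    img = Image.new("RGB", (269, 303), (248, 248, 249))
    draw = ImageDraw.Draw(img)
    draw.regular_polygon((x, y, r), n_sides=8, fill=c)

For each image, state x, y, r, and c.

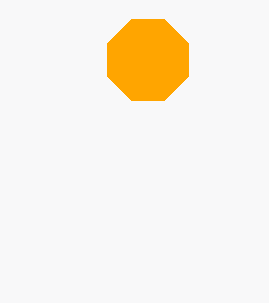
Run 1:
x = 148, y = 60, r = 44, c = 'orange'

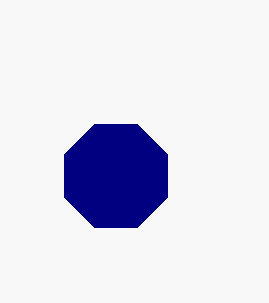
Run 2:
x = 116, y = 176, r = 56, c = 'navy'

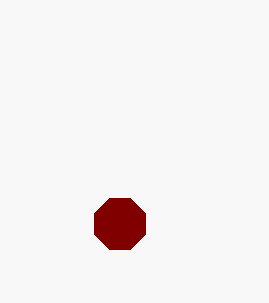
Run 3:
x = 120, y = 224, r = 28, c = 'maroon'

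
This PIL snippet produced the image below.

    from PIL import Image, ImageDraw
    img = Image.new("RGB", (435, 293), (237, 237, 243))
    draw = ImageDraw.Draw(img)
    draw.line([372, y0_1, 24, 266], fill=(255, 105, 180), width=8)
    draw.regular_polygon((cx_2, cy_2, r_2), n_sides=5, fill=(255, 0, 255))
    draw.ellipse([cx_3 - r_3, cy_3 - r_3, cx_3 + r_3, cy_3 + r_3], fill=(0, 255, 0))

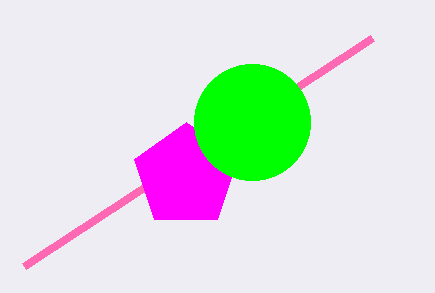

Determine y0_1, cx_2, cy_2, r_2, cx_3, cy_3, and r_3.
y0_1 = 38, cx_2 = 186, cy_2 = 176, r_2 = 54, cx_3 = 252, cy_3 = 122, r_3 = 58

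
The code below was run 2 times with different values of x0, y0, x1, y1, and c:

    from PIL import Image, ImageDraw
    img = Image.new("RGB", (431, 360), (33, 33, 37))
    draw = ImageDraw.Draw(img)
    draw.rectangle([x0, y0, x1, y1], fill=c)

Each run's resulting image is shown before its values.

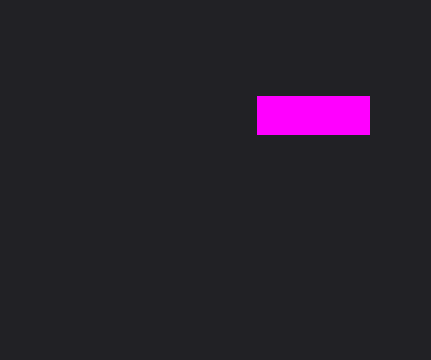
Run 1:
x0 = 257; y0 = 96; x1 = 369; y1 = 134; c = 'magenta'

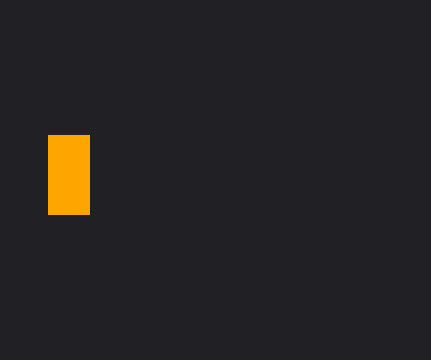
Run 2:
x0 = 48
y0 = 135
x1 = 89
y1 = 214
c = 'orange'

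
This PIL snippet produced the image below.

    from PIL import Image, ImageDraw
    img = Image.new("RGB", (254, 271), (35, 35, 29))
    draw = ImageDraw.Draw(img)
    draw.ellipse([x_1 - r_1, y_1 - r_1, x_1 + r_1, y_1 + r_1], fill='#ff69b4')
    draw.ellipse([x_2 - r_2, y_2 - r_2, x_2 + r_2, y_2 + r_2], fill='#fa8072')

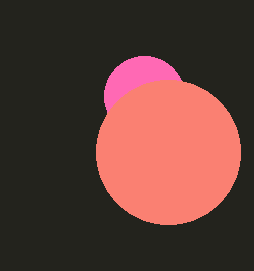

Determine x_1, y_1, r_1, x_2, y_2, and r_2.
x_1 = 144
y_1 = 96
r_1 = 40
x_2 = 168
y_2 = 152
r_2 = 72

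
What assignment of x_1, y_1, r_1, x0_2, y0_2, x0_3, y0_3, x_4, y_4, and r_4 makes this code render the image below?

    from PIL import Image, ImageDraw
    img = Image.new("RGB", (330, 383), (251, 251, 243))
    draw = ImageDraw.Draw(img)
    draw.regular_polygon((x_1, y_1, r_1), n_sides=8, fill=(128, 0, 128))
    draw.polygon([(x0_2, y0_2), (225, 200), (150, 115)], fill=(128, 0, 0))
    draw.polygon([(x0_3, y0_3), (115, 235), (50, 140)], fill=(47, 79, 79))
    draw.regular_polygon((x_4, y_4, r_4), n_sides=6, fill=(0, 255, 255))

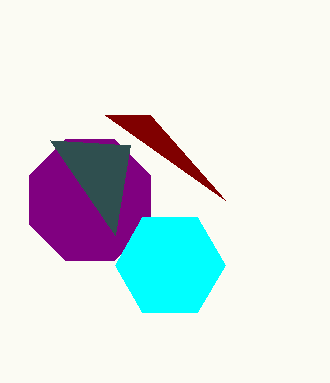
x_1 = 90, y_1 = 200, r_1 = 65, x0_2 = 105, y0_2 = 115, x0_3 = 130, y0_3 = 145, x_4 = 170, y_4 = 265, r_4 = 55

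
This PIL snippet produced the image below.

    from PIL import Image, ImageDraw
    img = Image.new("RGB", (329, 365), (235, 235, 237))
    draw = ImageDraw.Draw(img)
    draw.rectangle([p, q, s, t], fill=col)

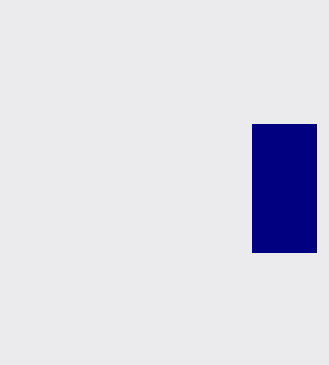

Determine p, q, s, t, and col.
p = 252; q = 124; s = 316; t = 252; col = 'navy'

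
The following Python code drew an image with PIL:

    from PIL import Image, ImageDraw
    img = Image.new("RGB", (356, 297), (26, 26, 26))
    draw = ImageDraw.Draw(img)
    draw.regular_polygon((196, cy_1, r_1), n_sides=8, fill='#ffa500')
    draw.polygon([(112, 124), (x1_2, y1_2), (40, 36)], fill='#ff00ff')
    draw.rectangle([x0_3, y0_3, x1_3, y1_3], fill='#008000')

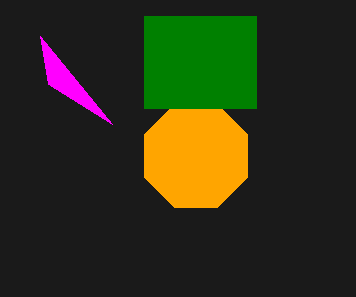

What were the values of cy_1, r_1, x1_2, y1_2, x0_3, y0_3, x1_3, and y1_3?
cy_1 = 156
r_1 = 56
x1_2 = 48
y1_2 = 84
x0_3 = 144
y0_3 = 16
x1_3 = 256
y1_3 = 108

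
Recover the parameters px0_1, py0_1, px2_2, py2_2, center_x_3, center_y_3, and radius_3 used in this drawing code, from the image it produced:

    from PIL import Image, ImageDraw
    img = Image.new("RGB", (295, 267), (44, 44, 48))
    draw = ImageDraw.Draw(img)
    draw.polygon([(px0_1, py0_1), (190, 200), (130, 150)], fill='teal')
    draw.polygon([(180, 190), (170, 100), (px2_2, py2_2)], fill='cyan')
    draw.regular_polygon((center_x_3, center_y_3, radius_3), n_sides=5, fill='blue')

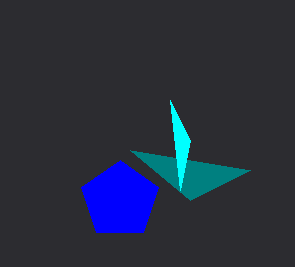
px0_1 = 250, py0_1 = 170, px2_2 = 190, py2_2 = 140, center_x_3 = 120, center_y_3 = 200, radius_3 = 40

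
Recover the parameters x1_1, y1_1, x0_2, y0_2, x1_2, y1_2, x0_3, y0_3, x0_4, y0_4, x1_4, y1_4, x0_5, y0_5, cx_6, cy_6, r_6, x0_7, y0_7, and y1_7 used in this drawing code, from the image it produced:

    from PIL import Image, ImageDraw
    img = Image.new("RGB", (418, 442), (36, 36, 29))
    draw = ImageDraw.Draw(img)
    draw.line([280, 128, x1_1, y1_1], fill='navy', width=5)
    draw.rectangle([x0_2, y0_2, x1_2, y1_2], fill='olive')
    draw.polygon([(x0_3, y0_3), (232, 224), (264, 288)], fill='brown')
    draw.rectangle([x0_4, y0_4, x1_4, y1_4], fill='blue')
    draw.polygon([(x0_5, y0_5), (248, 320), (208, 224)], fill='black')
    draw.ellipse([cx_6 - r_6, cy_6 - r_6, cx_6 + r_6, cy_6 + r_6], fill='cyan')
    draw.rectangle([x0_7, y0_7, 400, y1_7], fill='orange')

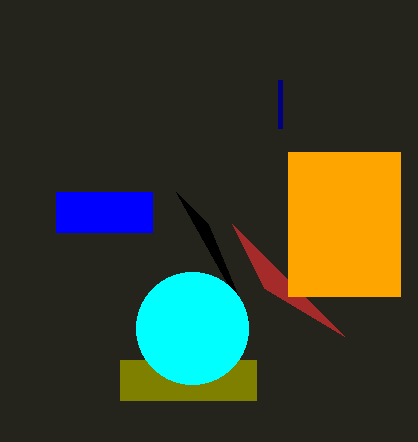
x1_1 = 280; y1_1 = 80; x0_2 = 120; y0_2 = 360; x1_2 = 256; y1_2 = 400; x0_3 = 344; y0_3 = 336; x0_4 = 56; y0_4 = 192; x1_4 = 152; y1_4 = 232; x0_5 = 176; y0_5 = 192; cx_6 = 192; cy_6 = 328; r_6 = 56; x0_7 = 288; y0_7 = 152; y1_7 = 296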